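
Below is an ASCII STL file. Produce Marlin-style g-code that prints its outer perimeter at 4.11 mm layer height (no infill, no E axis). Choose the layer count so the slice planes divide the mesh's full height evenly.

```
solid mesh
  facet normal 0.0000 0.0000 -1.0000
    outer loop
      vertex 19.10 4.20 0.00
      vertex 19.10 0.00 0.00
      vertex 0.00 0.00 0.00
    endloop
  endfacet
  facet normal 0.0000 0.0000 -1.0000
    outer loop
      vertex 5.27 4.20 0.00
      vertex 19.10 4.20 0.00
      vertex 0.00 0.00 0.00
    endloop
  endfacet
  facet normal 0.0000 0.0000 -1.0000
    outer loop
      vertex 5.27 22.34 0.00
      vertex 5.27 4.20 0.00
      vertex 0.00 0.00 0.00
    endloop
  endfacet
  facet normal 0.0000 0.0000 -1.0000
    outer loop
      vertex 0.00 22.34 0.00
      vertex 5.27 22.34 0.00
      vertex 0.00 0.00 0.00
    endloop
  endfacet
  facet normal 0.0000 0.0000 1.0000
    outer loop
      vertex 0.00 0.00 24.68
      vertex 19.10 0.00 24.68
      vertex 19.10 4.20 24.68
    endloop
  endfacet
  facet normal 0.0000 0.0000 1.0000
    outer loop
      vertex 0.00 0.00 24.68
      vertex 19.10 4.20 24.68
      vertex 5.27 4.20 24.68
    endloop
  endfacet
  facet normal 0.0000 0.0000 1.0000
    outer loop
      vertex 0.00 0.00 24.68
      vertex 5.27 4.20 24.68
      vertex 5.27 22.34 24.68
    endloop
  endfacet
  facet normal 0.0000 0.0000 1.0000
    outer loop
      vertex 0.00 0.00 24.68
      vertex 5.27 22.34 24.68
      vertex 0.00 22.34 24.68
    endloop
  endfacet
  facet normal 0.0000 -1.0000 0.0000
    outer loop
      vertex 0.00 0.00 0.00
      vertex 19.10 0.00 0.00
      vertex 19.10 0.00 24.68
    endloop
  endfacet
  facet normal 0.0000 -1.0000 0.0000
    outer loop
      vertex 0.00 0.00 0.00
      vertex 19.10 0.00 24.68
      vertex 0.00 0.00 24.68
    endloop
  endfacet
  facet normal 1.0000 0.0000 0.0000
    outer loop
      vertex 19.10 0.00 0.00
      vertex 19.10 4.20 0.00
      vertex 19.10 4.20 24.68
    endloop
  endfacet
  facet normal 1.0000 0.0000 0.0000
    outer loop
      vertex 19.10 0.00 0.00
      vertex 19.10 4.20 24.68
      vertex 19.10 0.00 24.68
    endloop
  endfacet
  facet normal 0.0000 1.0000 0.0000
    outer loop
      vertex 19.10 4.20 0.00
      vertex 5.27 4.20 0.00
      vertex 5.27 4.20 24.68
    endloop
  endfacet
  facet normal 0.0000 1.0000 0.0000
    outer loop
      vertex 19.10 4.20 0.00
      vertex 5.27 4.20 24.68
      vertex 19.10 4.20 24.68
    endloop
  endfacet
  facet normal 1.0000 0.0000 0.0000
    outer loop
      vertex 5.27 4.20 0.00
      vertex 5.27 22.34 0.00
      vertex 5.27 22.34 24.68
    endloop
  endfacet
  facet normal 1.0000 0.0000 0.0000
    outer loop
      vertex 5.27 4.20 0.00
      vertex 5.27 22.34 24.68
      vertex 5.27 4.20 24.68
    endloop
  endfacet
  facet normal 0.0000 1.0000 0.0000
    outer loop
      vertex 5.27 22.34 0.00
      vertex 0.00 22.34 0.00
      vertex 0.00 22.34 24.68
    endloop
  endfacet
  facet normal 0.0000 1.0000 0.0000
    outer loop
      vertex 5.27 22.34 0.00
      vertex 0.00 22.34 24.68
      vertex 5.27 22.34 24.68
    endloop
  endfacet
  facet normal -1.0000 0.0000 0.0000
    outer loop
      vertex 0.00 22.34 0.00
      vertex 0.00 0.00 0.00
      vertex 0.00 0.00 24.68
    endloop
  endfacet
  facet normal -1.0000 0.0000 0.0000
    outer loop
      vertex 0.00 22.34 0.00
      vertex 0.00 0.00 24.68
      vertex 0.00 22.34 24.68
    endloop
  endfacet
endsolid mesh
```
; perimeter-only toolpath
G21 ; units = mm
G90 ; absolute positioning
G28 ; home
; layer 1
G0 Z4.11
G0 X0.00 Y0.00
G1 X19.10 Y0.00
G1 X19.10 Y4.20
G1 X5.27 Y4.20
G1 X5.27 Y22.34
G1 X0.00 Y22.34
G1 X0.00 Y0.00
; layer 2
G0 Z8.23
G0 X0.00 Y0.00
G1 X19.10 Y0.00
G1 X19.10 Y4.20
G1 X5.27 Y4.20
G1 X5.27 Y22.34
G1 X0.00 Y22.34
G1 X0.00 Y0.00
; layer 3
G0 Z12.34
G0 X0.00 Y0.00
G1 X19.10 Y0.00
G1 X19.10 Y4.20
G1 X5.27 Y4.20
G1 X5.27 Y22.34
G1 X0.00 Y22.34
G1 X0.00 Y0.00
; layer 4
G0 Z16.45
G0 X0.00 Y0.00
G1 X19.10 Y0.00
G1 X19.10 Y4.20
G1 X5.27 Y4.20
G1 X5.27 Y22.34
G1 X0.00 Y22.34
G1 X0.00 Y0.00
; layer 5
G0 Z20.57
G0 X0.00 Y0.00
G1 X19.10 Y0.00
G1 X19.10 Y4.20
G1 X5.27 Y4.20
G1 X5.27 Y22.34
G1 X0.00 Y22.34
G1 X0.00 Y0.00
; layer 6
G0 Z24.68
G0 X0.00 Y0.00
G1 X19.10 Y0.00
G1 X19.10 Y4.20
G1 X5.27 Y4.20
G1 X5.27 Y22.34
G1 X0.00 Y22.34
G1 X0.00 Y0.00
M2 ; end

The solid is an L-shaped prism: outer 19.1 × 22.3 mm, arm thicknesses ≈ 4.2 mm (horizontal) and 5.27 mm (vertical), extruded 24.7 mm in z. Slicing at Δz = 4.11 mm — 6 equal slices spanning the solid's height, so layer i sits at z = i·h/6 — gives 6 non-empty perimeters. Each is a 6-segment closed polygon; G0 lifts to the layer z and rapids to the start vertex, then G1 traces the edges.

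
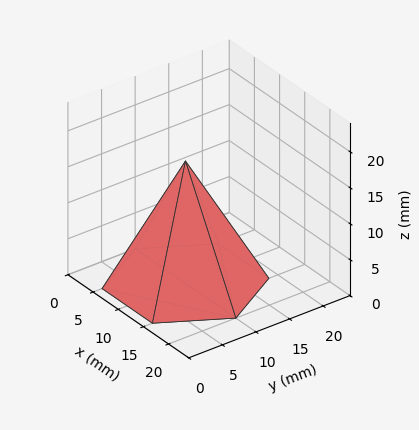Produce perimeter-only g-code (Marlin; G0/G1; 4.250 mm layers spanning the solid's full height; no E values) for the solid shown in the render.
Reading the render: the shape is a regular 6-sided pyramid, base circumscribed radius ≈ 10 mm, apex at z ≈ 17 mm (dimensions read to the nearest mm from the axis ticks). For the g-code, the solid's height is divided into equal slices at the stated Δz and each level perimeter traced with G1 moves after a G0 lift.

; perimeter-only toolpath
G21 ; units = mm
G90 ; absolute positioning
G28 ; home
; layer 1
G0 Z4.250
G0 X17.500 Y10.000
G1 X13.750 Y16.495
G1 X6.250 Y16.495
G1 X2.500 Y10.000
G1 X6.250 Y3.505
G1 X13.750 Y3.505
G1 X17.500 Y10.000
; layer 2
G0 Z8.500
G0 X15.000 Y10.000
G1 X12.500 Y14.330
G1 X7.500 Y14.330
G1 X5.000 Y10.000
G1 X7.500 Y5.670
G1 X12.500 Y5.670
G1 X15.000 Y10.000
; layer 3
G0 Z12.750
G0 X12.500 Y10.000
G1 X11.250 Y12.165
G1 X8.750 Y12.165
G1 X7.500 Y10.000
G1 X8.750 Y7.835
G1 X11.250 Y7.835
G1 X12.500 Y10.000
M2 ; end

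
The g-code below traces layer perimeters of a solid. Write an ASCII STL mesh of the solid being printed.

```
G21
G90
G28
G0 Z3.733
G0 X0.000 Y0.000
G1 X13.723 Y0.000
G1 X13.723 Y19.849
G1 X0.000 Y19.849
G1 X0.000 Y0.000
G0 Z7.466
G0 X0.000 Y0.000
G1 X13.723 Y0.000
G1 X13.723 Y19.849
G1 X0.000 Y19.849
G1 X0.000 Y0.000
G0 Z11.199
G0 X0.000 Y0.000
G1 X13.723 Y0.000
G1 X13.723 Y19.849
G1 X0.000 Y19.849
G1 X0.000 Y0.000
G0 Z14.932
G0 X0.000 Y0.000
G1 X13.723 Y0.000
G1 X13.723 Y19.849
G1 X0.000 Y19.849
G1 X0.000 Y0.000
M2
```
solid part
  facet normal 0.0000 0.0000 -1.0000
    outer loop
      vertex 13.723 19.849 0.000
      vertex 13.723 0.000 0.000
      vertex 0.000 0.000 0.000
    endloop
  endfacet
  facet normal 0.0000 0.0000 -1.0000
    outer loop
      vertex 0.000 19.849 0.000
      vertex 13.723 19.849 0.000
      vertex 0.000 0.000 0.000
    endloop
  endfacet
  facet normal 0.0000 0.0000 1.0000
    outer loop
      vertex 0.000 0.000 14.932
      vertex 13.723 0.000 14.932
      vertex 13.723 19.849 14.932
    endloop
  endfacet
  facet normal 0.0000 0.0000 1.0000
    outer loop
      vertex 0.000 0.000 14.932
      vertex 13.723 19.849 14.932
      vertex 0.000 19.849 14.932
    endloop
  endfacet
  facet normal 0.0000 -1.0000 0.0000
    outer loop
      vertex 0.000 0.000 0.000
      vertex 13.723 0.000 0.000
      vertex 13.723 0.000 14.932
    endloop
  endfacet
  facet normal 0.0000 -1.0000 0.0000
    outer loop
      vertex 0.000 0.000 0.000
      vertex 13.723 0.000 14.932
      vertex 0.000 0.000 14.932
    endloop
  endfacet
  facet normal 0.0000 1.0000 0.0000
    outer loop
      vertex 13.723 19.849 14.932
      vertex 13.723 19.849 0.000
      vertex 0.000 19.849 0.000
    endloop
  endfacet
  facet normal 0.0000 1.0000 0.0000
    outer loop
      vertex 0.000 19.849 14.932
      vertex 13.723 19.849 14.932
      vertex 0.000 19.849 0.000
    endloop
  endfacet
  facet normal -1.0000 0.0000 0.0000
    outer loop
      vertex 0.000 19.849 14.932
      vertex 0.000 19.849 0.000
      vertex 0.000 0.000 0.000
    endloop
  endfacet
  facet normal -1.0000 0.0000 0.0000
    outer loop
      vertex 0.000 0.000 14.932
      vertex 0.000 19.849 14.932
      vertex 0.000 0.000 0.000
    endloop
  endfacet
  facet normal 1.0000 0.0000 0.0000
    outer loop
      vertex 13.723 0.000 0.000
      vertex 13.723 19.849 0.000
      vertex 13.723 19.849 14.932
    endloop
  endfacet
  facet normal 1.0000 0.0000 0.0000
    outer loop
      vertex 13.723 0.000 0.000
      vertex 13.723 19.849 14.932
      vertex 13.723 0.000 14.932
    endloop
  endfacet
endsolid part

The G0 Z moves step by Δz≈3.733 mm. Every layer's G1 loop is the same polygon, so the solid is a straight extrusion of it from z=0 to z≈14.9. Closing with flat bottom and top caps and triangulating gives 12 facets — a rectangular box, roughly 13.7 × 19.8 mm footprint and 14.9 mm tall.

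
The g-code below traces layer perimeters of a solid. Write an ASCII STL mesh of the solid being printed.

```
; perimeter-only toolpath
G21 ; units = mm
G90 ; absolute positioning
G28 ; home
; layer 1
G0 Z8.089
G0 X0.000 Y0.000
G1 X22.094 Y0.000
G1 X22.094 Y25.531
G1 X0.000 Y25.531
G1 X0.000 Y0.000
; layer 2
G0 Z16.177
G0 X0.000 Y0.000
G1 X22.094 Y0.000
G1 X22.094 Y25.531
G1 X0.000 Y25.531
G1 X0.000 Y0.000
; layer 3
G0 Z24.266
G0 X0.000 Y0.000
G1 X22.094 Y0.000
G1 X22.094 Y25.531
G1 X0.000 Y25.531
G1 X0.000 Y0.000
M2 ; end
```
solid part
  facet normal 0.0000 0.0000 -1.0000
    outer loop
      vertex 22.094 25.531 0.000
      vertex 22.094 0.000 0.000
      vertex 0.000 0.000 0.000
    endloop
  endfacet
  facet normal 0.0000 0.0000 -1.0000
    outer loop
      vertex 0.000 25.531 0.000
      vertex 22.094 25.531 0.000
      vertex 0.000 0.000 0.000
    endloop
  endfacet
  facet normal 0.0000 0.0000 1.0000
    outer loop
      vertex 0.000 0.000 24.266
      vertex 22.094 0.000 24.266
      vertex 22.094 25.531 24.266
    endloop
  endfacet
  facet normal 0.0000 0.0000 1.0000
    outer loop
      vertex 0.000 0.000 24.266
      vertex 22.094 25.531 24.266
      vertex 0.000 25.531 24.266
    endloop
  endfacet
  facet normal 0.0000 -1.0000 0.0000
    outer loop
      vertex 0.000 0.000 0.000
      vertex 22.094 0.000 0.000
      vertex 22.094 0.000 24.266
    endloop
  endfacet
  facet normal 0.0000 -1.0000 0.0000
    outer loop
      vertex 0.000 0.000 0.000
      vertex 22.094 0.000 24.266
      vertex 0.000 0.000 24.266
    endloop
  endfacet
  facet normal 0.0000 1.0000 0.0000
    outer loop
      vertex 22.094 25.531 24.266
      vertex 22.094 25.531 0.000
      vertex 0.000 25.531 0.000
    endloop
  endfacet
  facet normal 0.0000 1.0000 0.0000
    outer loop
      vertex 0.000 25.531 24.266
      vertex 22.094 25.531 24.266
      vertex 0.000 25.531 0.000
    endloop
  endfacet
  facet normal -1.0000 0.0000 0.0000
    outer loop
      vertex 0.000 25.531 24.266
      vertex 0.000 25.531 0.000
      vertex 0.000 0.000 0.000
    endloop
  endfacet
  facet normal -1.0000 0.0000 0.0000
    outer loop
      vertex 0.000 0.000 24.266
      vertex 0.000 25.531 24.266
      vertex 0.000 0.000 0.000
    endloop
  endfacet
  facet normal 1.0000 0.0000 0.0000
    outer loop
      vertex 22.094 0.000 0.000
      vertex 22.094 25.531 0.000
      vertex 22.094 25.531 24.266
    endloop
  endfacet
  facet normal 1.0000 0.0000 0.0000
    outer loop
      vertex 22.094 0.000 0.000
      vertex 22.094 25.531 24.266
      vertex 22.094 0.000 24.266
    endloop
  endfacet
endsolid part

The G0 Z moves step by Δz≈8.089 mm. Every layer's G1 loop is the same polygon, so the solid is a straight extrusion of it from z=0 to z≈24.3. Closing with flat bottom and top caps and triangulating gives 12 facets — a rectangular box, roughly 22.1 × 25.5 mm footprint and 24.3 mm tall.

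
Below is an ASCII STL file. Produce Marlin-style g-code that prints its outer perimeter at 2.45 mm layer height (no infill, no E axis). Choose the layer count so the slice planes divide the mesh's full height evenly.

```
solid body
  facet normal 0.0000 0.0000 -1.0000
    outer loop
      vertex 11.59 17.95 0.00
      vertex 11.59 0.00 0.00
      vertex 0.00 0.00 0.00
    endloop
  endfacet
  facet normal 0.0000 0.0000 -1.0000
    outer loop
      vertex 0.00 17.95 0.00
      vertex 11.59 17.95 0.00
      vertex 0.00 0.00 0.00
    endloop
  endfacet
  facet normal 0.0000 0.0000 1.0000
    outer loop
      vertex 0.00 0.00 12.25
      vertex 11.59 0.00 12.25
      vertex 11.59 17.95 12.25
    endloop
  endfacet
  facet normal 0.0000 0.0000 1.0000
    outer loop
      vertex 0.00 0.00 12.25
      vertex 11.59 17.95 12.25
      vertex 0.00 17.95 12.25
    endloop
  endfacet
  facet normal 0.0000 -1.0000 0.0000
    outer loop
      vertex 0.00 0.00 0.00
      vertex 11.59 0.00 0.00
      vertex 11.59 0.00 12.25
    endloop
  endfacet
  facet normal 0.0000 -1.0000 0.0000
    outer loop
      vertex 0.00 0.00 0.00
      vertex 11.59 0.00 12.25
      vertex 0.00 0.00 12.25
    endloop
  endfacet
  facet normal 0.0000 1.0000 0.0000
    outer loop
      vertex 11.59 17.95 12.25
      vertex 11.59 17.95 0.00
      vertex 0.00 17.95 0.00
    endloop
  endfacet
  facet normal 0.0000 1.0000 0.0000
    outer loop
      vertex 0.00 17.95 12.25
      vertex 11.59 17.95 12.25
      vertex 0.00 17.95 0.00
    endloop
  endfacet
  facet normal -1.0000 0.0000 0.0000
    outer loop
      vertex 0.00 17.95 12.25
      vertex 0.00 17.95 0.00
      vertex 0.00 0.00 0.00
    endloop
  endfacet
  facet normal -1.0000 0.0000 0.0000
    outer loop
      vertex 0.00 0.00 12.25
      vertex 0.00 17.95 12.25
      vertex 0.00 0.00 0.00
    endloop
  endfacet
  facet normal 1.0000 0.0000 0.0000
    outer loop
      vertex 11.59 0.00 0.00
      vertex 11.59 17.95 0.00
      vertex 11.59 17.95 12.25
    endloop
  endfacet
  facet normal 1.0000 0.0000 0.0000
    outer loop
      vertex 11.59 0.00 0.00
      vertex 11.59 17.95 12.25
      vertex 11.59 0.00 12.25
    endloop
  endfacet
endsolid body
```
; perimeter-only toolpath
G21 ; units = mm
G90 ; absolute positioning
G28 ; home
; layer 1
G0 Z2.45
G0 X0.00 Y0.00
G1 X11.59 Y0.00
G1 X11.59 Y17.95
G1 X0.00 Y17.95
G1 X0.00 Y0.00
; layer 2
G0 Z4.90
G0 X0.00 Y0.00
G1 X11.59 Y0.00
G1 X11.59 Y17.95
G1 X0.00 Y17.95
G1 X0.00 Y0.00
; layer 3
G0 Z7.35
G0 X0.00 Y0.00
G1 X11.59 Y0.00
G1 X11.59 Y17.95
G1 X0.00 Y17.95
G1 X0.00 Y0.00
; layer 4
G0 Z9.80
G0 X0.00 Y0.00
G1 X11.59 Y0.00
G1 X11.59 Y17.95
G1 X0.00 Y17.95
G1 X0.00 Y0.00
; layer 5
G0 Z12.25
G0 X0.00 Y0.00
G1 X11.59 Y0.00
G1 X11.59 Y17.95
G1 X0.00 Y17.95
G1 X0.00 Y0.00
M2 ; end

The solid is a rectangular box, roughly 11.6 × 17.9 mm footprint and 12.2 mm tall. Slicing at Δz = 2.45 mm — 5 equal slices spanning the solid's height, so layer i sits at z = i·h/5 — gives 5 non-empty perimeters. Each is a 4-segment closed polygon; G0 lifts to the layer z and rapids to the start vertex, then G1 traces the edges.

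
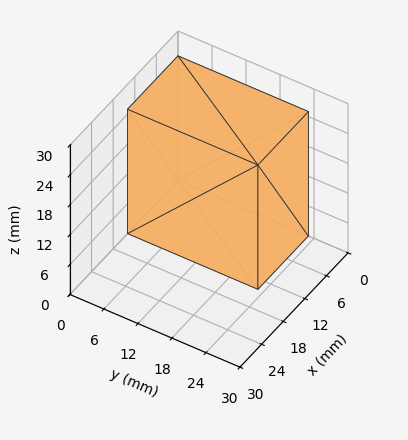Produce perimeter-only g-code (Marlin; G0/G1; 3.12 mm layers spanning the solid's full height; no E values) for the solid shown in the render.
Reading the render: the shape is a rectangular box, roughly 14 × 23 mm footprint and 25 mm tall (dimensions read to the nearest mm from the axis ticks). For the g-code, the solid's height is divided into equal slices at the stated Δz and each level perimeter traced with G1 moves after a G0 lift.

; perimeter-only toolpath
G21 ; units = mm
G90 ; absolute positioning
G28 ; home
; layer 1
G0 Z3.12
G0 X0.00 Y0.00
G1 X14.00 Y0.00
G1 X14.00 Y23.00
G1 X0.00 Y23.00
G1 X0.00 Y0.00
; layer 2
G0 Z6.25
G0 X0.00 Y0.00
G1 X14.00 Y0.00
G1 X14.00 Y23.00
G1 X0.00 Y23.00
G1 X0.00 Y0.00
; layer 3
G0 Z9.38
G0 X0.00 Y0.00
G1 X14.00 Y0.00
G1 X14.00 Y23.00
G1 X0.00 Y23.00
G1 X0.00 Y0.00
; layer 4
G0 Z12.50
G0 X0.00 Y0.00
G1 X14.00 Y0.00
G1 X14.00 Y23.00
G1 X0.00 Y23.00
G1 X0.00 Y0.00
; layer 5
G0 Z15.62
G0 X0.00 Y0.00
G1 X14.00 Y0.00
G1 X14.00 Y23.00
G1 X0.00 Y23.00
G1 X0.00 Y0.00
; layer 6
G0 Z18.75
G0 X0.00 Y0.00
G1 X14.00 Y0.00
G1 X14.00 Y23.00
G1 X0.00 Y23.00
G1 X0.00 Y0.00
; layer 7
G0 Z21.88
G0 X0.00 Y0.00
G1 X14.00 Y0.00
G1 X14.00 Y23.00
G1 X0.00 Y23.00
G1 X0.00 Y0.00
; layer 8
G0 Z25.00
G0 X0.00 Y0.00
G1 X14.00 Y0.00
G1 X14.00 Y23.00
G1 X0.00 Y23.00
G1 X0.00 Y0.00
M2 ; end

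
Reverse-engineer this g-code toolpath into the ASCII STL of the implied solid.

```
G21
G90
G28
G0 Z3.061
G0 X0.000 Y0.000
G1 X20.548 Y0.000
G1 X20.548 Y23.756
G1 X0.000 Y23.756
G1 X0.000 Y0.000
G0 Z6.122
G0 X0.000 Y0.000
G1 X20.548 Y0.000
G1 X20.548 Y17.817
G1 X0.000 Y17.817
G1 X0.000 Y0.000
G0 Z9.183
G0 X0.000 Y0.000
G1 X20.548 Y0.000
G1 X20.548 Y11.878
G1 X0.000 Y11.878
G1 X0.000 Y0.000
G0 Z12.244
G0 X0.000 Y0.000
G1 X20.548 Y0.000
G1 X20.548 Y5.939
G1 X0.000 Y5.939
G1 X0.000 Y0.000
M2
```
solid part
  facet normal 0.0000 0.0000 -1.0000
    outer loop
      vertex 20.548 29.695 0.000
      vertex 20.548 0.000 0.000
      vertex 0.000 0.000 0.000
    endloop
  endfacet
  facet normal 0.0000 0.0000 -1.0000
    outer loop
      vertex 0.000 29.695 0.000
      vertex 20.548 29.695 0.000
      vertex 0.000 0.000 0.000
    endloop
  endfacet
  facet normal 0.0000 -1.0000 0.0000
    outer loop
      vertex 0.000 0.000 0.000
      vertex 20.548 0.000 0.000
      vertex 20.548 0.000 15.305
    endloop
  endfacet
  facet normal 0.0000 -1.0000 0.0000
    outer loop
      vertex 0.000 0.000 0.000
      vertex 20.548 0.000 15.305
      vertex 0.000 0.000 15.305
    endloop
  endfacet
  facet normal 0.0000 0.4581 0.8889
    outer loop
      vertex 0.000 0.000 15.305
      vertex 20.548 0.000 15.305
      vertex 20.548 29.695 0.000
    endloop
  endfacet
  facet normal 0.0000 0.4581 0.8889
    outer loop
      vertex 0.000 0.000 15.305
      vertex 20.548 29.695 0.000
      vertex 0.000 29.695 0.000
    endloop
  endfacet
  facet normal -1.0000 0.0000 0.0000
    outer loop
      vertex 0.000 0.000 15.305
      vertex 0.000 29.695 0.000
      vertex 0.000 0.000 0.000
    endloop
  endfacet
  facet normal 1.0000 0.0000 0.0000
    outer loop
      vertex 20.548 0.000 0.000
      vertex 20.548 29.695 0.000
      vertex 20.548 0.000 15.305
    endloop
  endfacet
endsolid part

The G0 Z moves step by Δz≈3.061 mm. The G1 loops shrink linearly with z, so the solid tapers from its base footprint up to z≈15.3. Closing with a flat bottom cap and the tapered top and triangulating gives 8 facets — a wedge (ramp): 20.5 × 29.7 mm base, rising to 15.3 mm along the y=0 edge and sloping linearly to z=0 at y=29.7.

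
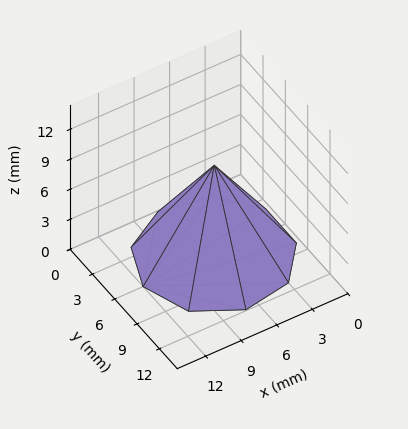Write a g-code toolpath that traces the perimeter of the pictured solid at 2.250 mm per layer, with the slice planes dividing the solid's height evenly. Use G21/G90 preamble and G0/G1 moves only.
Reading the render: the shape is a regular 9-sided pyramid, base circumscribed radius ≈ 6 mm, apex at z ≈ 9 mm (dimensions read to the nearest mm from the axis ticks). For the g-code, the solid's height is divided into equal slices at the stated Δz and each level perimeter traced with G1 moves after a G0 lift.

; perimeter-only toolpath
G21 ; units = mm
G90 ; absolute positioning
G28 ; home
; layer 1
G0 Z2.250
G0 X10.500 Y6.000
G1 X9.447 Y8.893
G1 X6.781 Y10.432
G1 X3.750 Y9.897
G1 X1.772 Y7.539
G1 X1.772 Y4.461
G1 X3.750 Y2.103
G1 X6.781 Y1.568
G1 X9.447 Y3.107
G1 X10.500 Y6.000
; layer 2
G0 Z4.500
G0 X9.000 Y6.000
G1 X8.298 Y7.928
G1 X6.521 Y8.954
G1 X4.500 Y8.598
G1 X3.181 Y7.026
G1 X3.181 Y4.974
G1 X4.500 Y3.402
G1 X6.521 Y3.046
G1 X8.298 Y4.072
G1 X9.000 Y6.000
; layer 3
G0 Z6.750
G0 X7.500 Y6.000
G1 X7.149 Y6.964
G1 X6.261 Y7.477
G1 X5.250 Y7.299
G1 X4.590 Y6.513
G1 X4.590 Y5.487
G1 X5.250 Y4.701
G1 X6.261 Y4.523
G1 X7.149 Y5.036
G1 X7.500 Y6.000
M2 ; end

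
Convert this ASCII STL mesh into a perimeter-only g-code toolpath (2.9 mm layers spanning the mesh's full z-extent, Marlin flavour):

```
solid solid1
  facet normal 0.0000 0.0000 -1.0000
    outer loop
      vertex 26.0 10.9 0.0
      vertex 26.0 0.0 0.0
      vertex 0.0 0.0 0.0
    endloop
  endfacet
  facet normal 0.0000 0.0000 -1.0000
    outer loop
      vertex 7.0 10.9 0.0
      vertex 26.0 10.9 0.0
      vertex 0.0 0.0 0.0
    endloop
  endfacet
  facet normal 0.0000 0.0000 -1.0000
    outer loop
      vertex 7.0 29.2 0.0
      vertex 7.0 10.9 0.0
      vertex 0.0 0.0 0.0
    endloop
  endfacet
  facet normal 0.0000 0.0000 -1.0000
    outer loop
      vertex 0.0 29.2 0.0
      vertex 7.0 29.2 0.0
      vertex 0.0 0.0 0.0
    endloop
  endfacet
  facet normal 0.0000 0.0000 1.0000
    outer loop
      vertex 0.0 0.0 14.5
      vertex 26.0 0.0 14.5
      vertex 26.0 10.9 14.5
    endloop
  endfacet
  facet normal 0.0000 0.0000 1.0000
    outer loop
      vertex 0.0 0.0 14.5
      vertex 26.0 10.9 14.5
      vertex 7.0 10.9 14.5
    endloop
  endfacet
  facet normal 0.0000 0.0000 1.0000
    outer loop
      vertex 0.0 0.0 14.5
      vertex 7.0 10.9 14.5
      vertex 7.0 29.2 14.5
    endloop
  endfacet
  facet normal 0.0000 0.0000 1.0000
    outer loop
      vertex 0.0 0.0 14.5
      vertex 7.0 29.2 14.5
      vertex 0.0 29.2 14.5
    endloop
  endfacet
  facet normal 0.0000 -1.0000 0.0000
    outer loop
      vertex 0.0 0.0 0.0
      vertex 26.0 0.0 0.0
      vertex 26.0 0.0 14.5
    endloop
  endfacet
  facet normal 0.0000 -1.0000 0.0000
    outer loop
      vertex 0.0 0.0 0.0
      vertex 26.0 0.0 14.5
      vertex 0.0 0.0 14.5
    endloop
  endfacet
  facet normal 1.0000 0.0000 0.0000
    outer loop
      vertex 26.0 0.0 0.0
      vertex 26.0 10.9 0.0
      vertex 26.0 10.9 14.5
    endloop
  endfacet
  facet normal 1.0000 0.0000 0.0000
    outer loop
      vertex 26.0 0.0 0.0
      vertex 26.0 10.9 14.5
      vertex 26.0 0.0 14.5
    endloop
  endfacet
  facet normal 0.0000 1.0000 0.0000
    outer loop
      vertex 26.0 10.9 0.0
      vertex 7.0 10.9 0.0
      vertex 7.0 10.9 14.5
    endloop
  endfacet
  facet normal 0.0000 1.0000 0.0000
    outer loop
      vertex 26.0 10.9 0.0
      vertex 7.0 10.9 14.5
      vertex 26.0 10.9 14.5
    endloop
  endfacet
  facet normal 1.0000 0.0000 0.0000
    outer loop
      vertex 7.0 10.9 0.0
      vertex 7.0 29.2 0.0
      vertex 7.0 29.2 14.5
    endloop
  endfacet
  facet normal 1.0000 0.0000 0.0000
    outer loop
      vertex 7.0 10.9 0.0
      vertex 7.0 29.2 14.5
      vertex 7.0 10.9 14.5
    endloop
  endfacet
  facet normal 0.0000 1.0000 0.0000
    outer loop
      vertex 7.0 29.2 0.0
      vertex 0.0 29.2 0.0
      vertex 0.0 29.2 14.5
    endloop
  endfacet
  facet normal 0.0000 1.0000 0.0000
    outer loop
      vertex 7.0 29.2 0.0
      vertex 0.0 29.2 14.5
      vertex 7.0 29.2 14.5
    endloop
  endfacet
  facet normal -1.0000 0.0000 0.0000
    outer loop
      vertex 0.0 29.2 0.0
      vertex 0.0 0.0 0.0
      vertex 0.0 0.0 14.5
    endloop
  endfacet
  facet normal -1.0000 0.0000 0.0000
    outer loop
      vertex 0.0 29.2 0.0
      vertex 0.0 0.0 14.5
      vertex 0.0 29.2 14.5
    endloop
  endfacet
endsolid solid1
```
; perimeter-only toolpath
G21 ; units = mm
G90 ; absolute positioning
G28 ; home
; layer 1
G0 Z2.9
G0 X0.0 Y0.0
G1 X26.0 Y0.0
G1 X26.0 Y10.9
G1 X7.0 Y10.9
G1 X7.0 Y29.2
G1 X0.0 Y29.2
G1 X0.0 Y0.0
; layer 2
G0 Z5.8
G0 X0.0 Y0.0
G1 X26.0 Y0.0
G1 X26.0 Y10.9
G1 X7.0 Y10.9
G1 X7.0 Y29.2
G1 X0.0 Y29.2
G1 X0.0 Y0.0
; layer 3
G0 Z8.7
G0 X0.0 Y0.0
G1 X26.0 Y0.0
G1 X26.0 Y10.9
G1 X7.0 Y10.9
G1 X7.0 Y29.2
G1 X0.0 Y29.2
G1 X0.0 Y0.0
; layer 4
G0 Z11.6
G0 X0.0 Y0.0
G1 X26.0 Y0.0
G1 X26.0 Y10.9
G1 X7.0 Y10.9
G1 X7.0 Y29.2
G1 X0.0 Y29.2
G1 X0.0 Y0.0
; layer 5
G0 Z14.5
G0 X0.0 Y0.0
G1 X26.0 Y0.0
G1 X26.0 Y10.9
G1 X7.0 Y10.9
G1 X7.0 Y29.2
G1 X0.0 Y29.2
G1 X0.0 Y0.0
M2 ; end

The solid is an L-shaped prism: outer 26 × 29.2 mm, arm thicknesses ≈ 10.9 mm (horizontal) and 7 mm (vertical), extruded 14.5 mm in z. Slicing at Δz = 2.9 mm — 5 equal slices spanning the solid's height, so layer i sits at z = i·h/5 — gives 5 non-empty perimeters. Each is a 6-segment closed polygon; G0 lifts to the layer z and rapids to the start vertex, then G1 traces the edges.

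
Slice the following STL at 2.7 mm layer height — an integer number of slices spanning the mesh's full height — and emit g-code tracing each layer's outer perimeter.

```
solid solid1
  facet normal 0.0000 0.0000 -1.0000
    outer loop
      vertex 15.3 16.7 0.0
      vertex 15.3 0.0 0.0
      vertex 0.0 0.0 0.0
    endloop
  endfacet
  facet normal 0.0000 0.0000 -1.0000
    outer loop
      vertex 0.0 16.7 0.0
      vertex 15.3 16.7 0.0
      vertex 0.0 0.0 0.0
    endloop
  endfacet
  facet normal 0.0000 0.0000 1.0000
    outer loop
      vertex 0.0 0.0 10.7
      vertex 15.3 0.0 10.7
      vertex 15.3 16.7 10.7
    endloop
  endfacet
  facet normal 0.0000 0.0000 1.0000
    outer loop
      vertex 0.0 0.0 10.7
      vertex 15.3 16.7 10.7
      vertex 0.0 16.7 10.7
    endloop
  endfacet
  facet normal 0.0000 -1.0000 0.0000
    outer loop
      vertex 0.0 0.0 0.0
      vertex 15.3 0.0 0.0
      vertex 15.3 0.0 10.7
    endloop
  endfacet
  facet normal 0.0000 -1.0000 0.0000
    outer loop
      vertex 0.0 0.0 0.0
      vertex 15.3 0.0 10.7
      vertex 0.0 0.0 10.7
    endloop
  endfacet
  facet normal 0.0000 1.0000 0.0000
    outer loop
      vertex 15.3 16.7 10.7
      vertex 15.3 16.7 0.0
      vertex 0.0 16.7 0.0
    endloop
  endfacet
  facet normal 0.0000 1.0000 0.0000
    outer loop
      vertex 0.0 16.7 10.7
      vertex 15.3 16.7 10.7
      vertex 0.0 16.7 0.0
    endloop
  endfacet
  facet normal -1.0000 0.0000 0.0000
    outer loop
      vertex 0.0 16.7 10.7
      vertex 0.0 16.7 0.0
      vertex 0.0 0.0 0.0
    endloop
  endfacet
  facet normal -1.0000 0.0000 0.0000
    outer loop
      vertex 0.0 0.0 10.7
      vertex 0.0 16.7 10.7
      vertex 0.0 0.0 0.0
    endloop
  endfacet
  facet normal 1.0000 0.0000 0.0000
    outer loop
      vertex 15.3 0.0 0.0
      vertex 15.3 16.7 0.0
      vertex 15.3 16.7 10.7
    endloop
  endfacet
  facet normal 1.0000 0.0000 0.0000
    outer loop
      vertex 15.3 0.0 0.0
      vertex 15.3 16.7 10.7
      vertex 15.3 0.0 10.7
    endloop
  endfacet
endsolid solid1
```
; perimeter-only toolpath
G21 ; units = mm
G90 ; absolute positioning
G28 ; home
; layer 1
G0 Z2.7
G0 X0.0 Y0.0
G1 X15.3 Y0.0
G1 X15.3 Y16.7
G1 X0.0 Y16.7
G1 X0.0 Y0.0
; layer 2
G0 Z5.3
G0 X0.0 Y0.0
G1 X15.3 Y0.0
G1 X15.3 Y16.7
G1 X0.0 Y16.7
G1 X0.0 Y0.0
; layer 3
G0 Z8.0
G0 X0.0 Y0.0
G1 X15.3 Y0.0
G1 X15.3 Y16.7
G1 X0.0 Y16.7
G1 X0.0 Y0.0
; layer 4
G0 Z10.7
G0 X0.0 Y0.0
G1 X15.3 Y0.0
G1 X15.3 Y16.7
G1 X0.0 Y16.7
G1 X0.0 Y0.0
M2 ; end

The solid is a rectangular box, roughly 15.3 × 16.7 mm footprint and 10.7 mm tall. Slicing at Δz = 2.7 mm — 4 equal slices spanning the solid's height, so layer i sits at z = i·h/4 — gives 4 non-empty perimeters. Each is a 4-segment closed polygon; G0 lifts to the layer z and rapids to the start vertex, then G1 traces the edges.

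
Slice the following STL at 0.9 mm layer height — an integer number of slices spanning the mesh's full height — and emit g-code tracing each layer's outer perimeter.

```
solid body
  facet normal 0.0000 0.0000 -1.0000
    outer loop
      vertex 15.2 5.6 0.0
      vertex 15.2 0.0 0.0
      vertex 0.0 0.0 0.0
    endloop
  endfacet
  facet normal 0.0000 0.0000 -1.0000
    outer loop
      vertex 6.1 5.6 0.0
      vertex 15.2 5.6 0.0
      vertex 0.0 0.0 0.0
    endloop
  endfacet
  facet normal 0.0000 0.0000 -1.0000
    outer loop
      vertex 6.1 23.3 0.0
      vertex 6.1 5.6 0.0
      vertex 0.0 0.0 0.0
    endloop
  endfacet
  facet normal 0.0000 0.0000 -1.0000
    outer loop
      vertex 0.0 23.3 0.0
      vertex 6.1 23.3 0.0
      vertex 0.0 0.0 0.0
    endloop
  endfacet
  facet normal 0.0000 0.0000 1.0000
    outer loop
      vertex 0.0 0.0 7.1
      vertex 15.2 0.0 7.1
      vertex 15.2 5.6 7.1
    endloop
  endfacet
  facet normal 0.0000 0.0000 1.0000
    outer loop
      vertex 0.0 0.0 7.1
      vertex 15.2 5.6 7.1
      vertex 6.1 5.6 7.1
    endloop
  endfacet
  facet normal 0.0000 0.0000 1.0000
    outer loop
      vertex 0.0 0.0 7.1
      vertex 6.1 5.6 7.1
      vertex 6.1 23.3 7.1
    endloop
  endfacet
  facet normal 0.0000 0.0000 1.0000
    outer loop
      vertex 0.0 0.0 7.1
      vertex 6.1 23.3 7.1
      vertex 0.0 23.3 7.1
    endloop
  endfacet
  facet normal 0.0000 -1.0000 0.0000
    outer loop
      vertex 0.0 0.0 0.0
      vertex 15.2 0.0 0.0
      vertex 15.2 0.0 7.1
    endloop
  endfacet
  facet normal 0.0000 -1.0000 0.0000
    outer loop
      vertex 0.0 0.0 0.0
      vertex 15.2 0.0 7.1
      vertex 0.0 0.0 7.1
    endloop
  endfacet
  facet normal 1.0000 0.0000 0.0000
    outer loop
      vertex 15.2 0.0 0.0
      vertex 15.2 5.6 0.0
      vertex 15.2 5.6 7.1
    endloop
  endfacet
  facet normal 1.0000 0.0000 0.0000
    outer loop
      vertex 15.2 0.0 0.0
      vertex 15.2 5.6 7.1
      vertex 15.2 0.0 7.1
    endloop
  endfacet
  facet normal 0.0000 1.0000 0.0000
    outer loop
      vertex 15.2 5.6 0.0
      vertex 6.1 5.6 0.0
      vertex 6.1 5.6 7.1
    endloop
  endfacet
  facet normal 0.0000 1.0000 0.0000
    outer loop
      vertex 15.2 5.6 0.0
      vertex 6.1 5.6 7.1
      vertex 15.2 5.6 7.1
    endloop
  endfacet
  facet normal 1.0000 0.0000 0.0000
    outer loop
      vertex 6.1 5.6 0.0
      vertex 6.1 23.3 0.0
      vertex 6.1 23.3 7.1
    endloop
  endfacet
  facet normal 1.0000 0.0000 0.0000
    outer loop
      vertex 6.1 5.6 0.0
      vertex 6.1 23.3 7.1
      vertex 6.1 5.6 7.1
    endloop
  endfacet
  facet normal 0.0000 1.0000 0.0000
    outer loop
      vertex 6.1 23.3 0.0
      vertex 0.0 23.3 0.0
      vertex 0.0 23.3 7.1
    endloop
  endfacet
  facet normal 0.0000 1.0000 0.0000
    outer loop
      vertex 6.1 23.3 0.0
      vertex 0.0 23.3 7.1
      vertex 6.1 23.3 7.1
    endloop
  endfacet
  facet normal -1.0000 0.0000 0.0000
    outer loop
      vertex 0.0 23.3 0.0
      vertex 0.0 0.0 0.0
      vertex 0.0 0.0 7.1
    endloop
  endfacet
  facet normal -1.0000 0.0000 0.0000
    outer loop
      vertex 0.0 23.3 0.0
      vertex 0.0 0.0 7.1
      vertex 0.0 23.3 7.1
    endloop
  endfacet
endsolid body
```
; perimeter-only toolpath
G21 ; units = mm
G90 ; absolute positioning
G28 ; home
; layer 1
G0 Z0.9
G0 X0.0 Y0.0
G1 X15.2 Y0.0
G1 X15.2 Y5.6
G1 X6.1 Y5.6
G1 X6.1 Y23.3
G1 X0.0 Y23.3
G1 X0.0 Y0.0
; layer 2
G0 Z1.8
G0 X0.0 Y0.0
G1 X15.2 Y0.0
G1 X15.2 Y5.6
G1 X6.1 Y5.6
G1 X6.1 Y23.3
G1 X0.0 Y23.3
G1 X0.0 Y0.0
; layer 3
G0 Z2.7
G0 X0.0 Y0.0
G1 X15.2 Y0.0
G1 X15.2 Y5.6
G1 X6.1 Y5.6
G1 X6.1 Y23.3
G1 X0.0 Y23.3
G1 X0.0 Y0.0
; layer 4
G0 Z3.5
G0 X0.0 Y0.0
G1 X15.2 Y0.0
G1 X15.2 Y5.6
G1 X6.1 Y5.6
G1 X6.1 Y23.3
G1 X0.0 Y23.3
G1 X0.0 Y0.0
; layer 5
G0 Z4.4
G0 X0.0 Y0.0
G1 X15.2 Y0.0
G1 X15.2 Y5.6
G1 X6.1 Y5.6
G1 X6.1 Y23.3
G1 X0.0 Y23.3
G1 X0.0 Y0.0
; layer 6
G0 Z5.3
G0 X0.0 Y0.0
G1 X15.2 Y0.0
G1 X15.2 Y5.6
G1 X6.1 Y5.6
G1 X6.1 Y23.3
G1 X0.0 Y23.3
G1 X0.0 Y0.0
; layer 7
G0 Z6.2
G0 X0.0 Y0.0
G1 X15.2 Y0.0
G1 X15.2 Y5.6
G1 X6.1 Y5.6
G1 X6.1 Y23.3
G1 X0.0 Y23.3
G1 X0.0 Y0.0
; layer 8
G0 Z7.1
G0 X0.0 Y0.0
G1 X15.2 Y0.0
G1 X15.2 Y5.6
G1 X6.1 Y5.6
G1 X6.1 Y23.3
G1 X0.0 Y23.3
G1 X0.0 Y0.0
M2 ; end

The solid is an L-shaped prism: outer 15.2 × 23.3 mm, arm thicknesses ≈ 5.6 mm (horizontal) and 6.1 mm (vertical), extruded 7.1 mm in z. Slicing at Δz = 0.9 mm — 8 equal slices spanning the solid's height, so layer i sits at z = i·h/8 — gives 8 non-empty perimeters. Each is a 6-segment closed polygon; G0 lifts to the layer z and rapids to the start vertex, then G1 traces the edges.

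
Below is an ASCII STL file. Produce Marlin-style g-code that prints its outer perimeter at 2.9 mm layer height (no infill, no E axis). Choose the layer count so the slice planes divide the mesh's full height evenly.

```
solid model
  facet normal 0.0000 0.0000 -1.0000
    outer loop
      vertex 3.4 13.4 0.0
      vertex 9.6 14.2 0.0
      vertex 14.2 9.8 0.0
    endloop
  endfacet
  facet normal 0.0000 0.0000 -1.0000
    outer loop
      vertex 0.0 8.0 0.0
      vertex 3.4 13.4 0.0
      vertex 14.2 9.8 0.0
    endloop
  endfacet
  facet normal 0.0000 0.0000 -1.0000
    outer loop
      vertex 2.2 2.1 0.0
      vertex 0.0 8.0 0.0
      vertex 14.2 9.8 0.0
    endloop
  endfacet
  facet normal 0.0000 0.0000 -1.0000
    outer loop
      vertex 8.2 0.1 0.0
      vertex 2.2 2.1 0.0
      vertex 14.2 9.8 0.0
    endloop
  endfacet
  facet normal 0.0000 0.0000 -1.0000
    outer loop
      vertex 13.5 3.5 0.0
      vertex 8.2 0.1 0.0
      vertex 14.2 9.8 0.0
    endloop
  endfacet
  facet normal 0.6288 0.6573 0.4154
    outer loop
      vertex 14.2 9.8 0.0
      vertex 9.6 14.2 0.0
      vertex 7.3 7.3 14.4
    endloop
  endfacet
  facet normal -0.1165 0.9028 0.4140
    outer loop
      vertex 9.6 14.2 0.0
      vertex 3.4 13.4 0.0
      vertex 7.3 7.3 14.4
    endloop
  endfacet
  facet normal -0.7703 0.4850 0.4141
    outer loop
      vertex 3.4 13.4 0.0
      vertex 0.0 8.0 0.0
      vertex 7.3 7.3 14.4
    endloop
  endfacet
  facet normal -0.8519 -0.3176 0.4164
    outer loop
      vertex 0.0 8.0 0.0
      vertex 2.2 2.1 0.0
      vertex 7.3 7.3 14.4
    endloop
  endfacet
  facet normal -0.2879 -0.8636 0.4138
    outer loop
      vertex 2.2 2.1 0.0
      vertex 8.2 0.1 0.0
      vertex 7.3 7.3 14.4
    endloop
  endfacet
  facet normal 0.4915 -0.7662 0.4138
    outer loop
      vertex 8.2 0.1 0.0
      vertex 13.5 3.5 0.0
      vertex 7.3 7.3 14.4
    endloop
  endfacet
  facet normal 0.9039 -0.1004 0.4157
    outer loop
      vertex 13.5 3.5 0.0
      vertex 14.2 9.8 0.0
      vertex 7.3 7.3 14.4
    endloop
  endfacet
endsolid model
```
; perimeter-only toolpath
G21 ; units = mm
G90 ; absolute positioning
G28 ; home
; layer 1
G0 Z2.9
G0 X12.8 Y9.3
G1 X9.1 Y12.8
G1 X4.2 Y12.2
G1 X1.5 Y7.9
G1 X3.2 Y3.1
G1 X8.0 Y1.5
G1 X12.3 Y4.3
G1 X12.8 Y9.3
; layer 2
G0 Z5.8
G0 X11.4 Y8.8
G1 X8.7 Y11.4
G1 X5.0 Y11.0
G1 X2.9 Y7.7
G1 X4.2 Y4.2
G1 X7.8 Y3.0
G1 X11.0 Y5.0
G1 X11.4 Y8.8
; layer 3
G0 Z8.6
G0 X10.1 Y8.3
G1 X8.2 Y10.1
G1 X5.7 Y9.7
G1 X4.4 Y7.6
G1 X5.3 Y5.2
G1 X7.7 Y4.4
G1 X9.8 Y5.8
G1 X10.1 Y8.3
; layer 4
G0 Z11.5
G0 X8.7 Y7.8
G1 X7.8 Y8.7
G1 X6.5 Y8.5
G1 X5.8 Y7.4
G1 X6.3 Y6.3
G1 X7.5 Y5.9
G1 X8.5 Y6.5
G1 X8.7 Y7.8
M2 ; end

The solid is a regular 7-sided pyramid, base circumscribed radius ≈ 7.3 mm, apex at z ≈ 14.4 mm. Slicing at Δz = 2.9 mm — 5 equal slices spanning the solid's height, so layer i sits at z = i·h/5 — gives 4 non-empty perimeters. Each is a 7-segment closed polygon; G0 lifts to the layer z and rapids to the start vertex, then G1 traces the edges. The cross-section shrinks linearly with z (the slice at the apex is degenerate and omitted).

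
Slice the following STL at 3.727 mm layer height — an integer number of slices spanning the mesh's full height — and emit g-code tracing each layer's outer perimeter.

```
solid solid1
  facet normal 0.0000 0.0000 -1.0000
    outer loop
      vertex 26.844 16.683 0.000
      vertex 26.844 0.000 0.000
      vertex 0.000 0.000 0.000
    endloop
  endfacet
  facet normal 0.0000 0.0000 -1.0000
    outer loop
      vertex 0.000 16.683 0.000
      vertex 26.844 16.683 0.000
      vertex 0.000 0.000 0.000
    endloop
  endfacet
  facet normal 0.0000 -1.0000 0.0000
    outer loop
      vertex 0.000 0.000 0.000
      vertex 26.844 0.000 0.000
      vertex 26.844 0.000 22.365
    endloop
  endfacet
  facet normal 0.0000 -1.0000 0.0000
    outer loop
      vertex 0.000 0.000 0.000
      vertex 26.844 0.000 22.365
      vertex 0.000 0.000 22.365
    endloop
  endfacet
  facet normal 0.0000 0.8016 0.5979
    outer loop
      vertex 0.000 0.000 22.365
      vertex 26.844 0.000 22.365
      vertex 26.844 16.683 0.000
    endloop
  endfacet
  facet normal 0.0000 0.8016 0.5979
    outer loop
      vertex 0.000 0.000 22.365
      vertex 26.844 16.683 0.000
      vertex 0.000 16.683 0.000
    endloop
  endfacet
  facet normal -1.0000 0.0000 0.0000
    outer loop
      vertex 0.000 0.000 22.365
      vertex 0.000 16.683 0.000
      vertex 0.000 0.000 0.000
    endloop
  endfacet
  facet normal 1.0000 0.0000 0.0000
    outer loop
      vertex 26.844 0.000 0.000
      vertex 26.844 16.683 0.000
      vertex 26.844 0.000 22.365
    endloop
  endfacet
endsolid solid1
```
; perimeter-only toolpath
G21 ; units = mm
G90 ; absolute positioning
G28 ; home
; layer 1
G0 Z3.727
G0 X0.000 Y0.000
G1 X26.844 Y0.000
G1 X26.844 Y13.902
G1 X0.000 Y13.902
G1 X0.000 Y0.000
; layer 2
G0 Z7.455
G0 X0.000 Y0.000
G1 X26.844 Y0.000
G1 X26.844 Y11.122
G1 X0.000 Y11.122
G1 X0.000 Y0.000
; layer 3
G0 Z11.182
G0 X0.000 Y0.000
G1 X26.844 Y0.000
G1 X26.844 Y8.341
G1 X0.000 Y8.341
G1 X0.000 Y0.000
; layer 4
G0 Z14.910
G0 X0.000 Y0.000
G1 X26.844 Y0.000
G1 X26.844 Y5.561
G1 X0.000 Y5.561
G1 X0.000 Y0.000
; layer 5
G0 Z18.637
G0 X0.000 Y0.000
G1 X26.844 Y0.000
G1 X26.844 Y2.780
G1 X0.000 Y2.780
G1 X0.000 Y0.000
M2 ; end

The solid is a wedge (ramp): 26.8 × 16.7 mm base, rising to 22.4 mm along the y=0 edge and sloping linearly to z=0 at y=16.7. Slicing at Δz = 3.727 mm — 6 equal slices spanning the solid's height, so layer i sits at z = i·h/6 — gives 5 non-empty perimeters. Each is a 4-segment closed polygon; G0 lifts to the layer z and rapids to the start vertex, then G1 traces the edges. The cross-section shrinks linearly with z (the slice at the apex is degenerate and omitted).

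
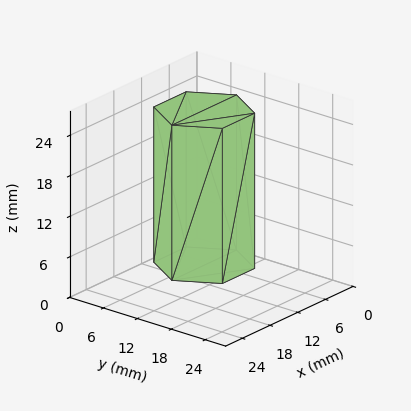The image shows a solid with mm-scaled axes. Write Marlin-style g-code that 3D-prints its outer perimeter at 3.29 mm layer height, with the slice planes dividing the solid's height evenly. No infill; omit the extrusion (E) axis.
Reading the render: the shape is a regular 6-sided prism (a cylinder approximated with 6 flat sides), circumscribed radius ≈ 7 mm, height ≈ 23 mm (dimensions read to the nearest mm from the axis ticks). For the g-code, the solid's height is divided into equal slices at the stated Δz and each level perimeter traced with G1 moves after a G0 lift.

; perimeter-only toolpath
G21 ; units = mm
G90 ; absolute positioning
G28 ; home
; layer 1
G0 Z3.29
G0 X14.00 Y7.00
G1 X10.50 Y13.06
G1 X3.50 Y13.06
G1 X0.00 Y7.00
G1 X3.50 Y0.94
G1 X10.50 Y0.94
G1 X14.00 Y7.00
; layer 2
G0 Z6.57
G0 X14.00 Y7.00
G1 X10.50 Y13.06
G1 X3.50 Y13.06
G1 X0.00 Y7.00
G1 X3.50 Y0.94
G1 X10.50 Y0.94
G1 X14.00 Y7.00
; layer 3
G0 Z9.86
G0 X14.00 Y7.00
G1 X10.50 Y13.06
G1 X3.50 Y13.06
G1 X0.00 Y7.00
G1 X3.50 Y0.94
G1 X10.50 Y0.94
G1 X14.00 Y7.00
; layer 4
G0 Z13.14
G0 X14.00 Y7.00
G1 X10.50 Y13.06
G1 X3.50 Y13.06
G1 X0.00 Y7.00
G1 X3.50 Y0.94
G1 X10.50 Y0.94
G1 X14.00 Y7.00
; layer 5
G0 Z16.43
G0 X14.00 Y7.00
G1 X10.50 Y13.06
G1 X3.50 Y13.06
G1 X0.00 Y7.00
G1 X3.50 Y0.94
G1 X10.50 Y0.94
G1 X14.00 Y7.00
; layer 6
G0 Z19.71
G0 X14.00 Y7.00
G1 X10.50 Y13.06
G1 X3.50 Y13.06
G1 X0.00 Y7.00
G1 X3.50 Y0.94
G1 X10.50 Y0.94
G1 X14.00 Y7.00
; layer 7
G0 Z23.00
G0 X14.00 Y7.00
G1 X10.50 Y13.06
G1 X3.50 Y13.06
G1 X0.00 Y7.00
G1 X3.50 Y0.94
G1 X10.50 Y0.94
G1 X14.00 Y7.00
M2 ; end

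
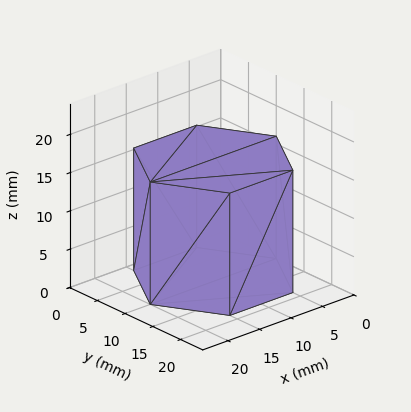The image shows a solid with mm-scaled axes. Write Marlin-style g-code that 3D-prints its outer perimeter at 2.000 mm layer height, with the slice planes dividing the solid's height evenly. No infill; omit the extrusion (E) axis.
Reading the render: the shape is a regular 6-sided prism (a cylinder approximated with 6 flat sides), circumscribed radius ≈ 10 mm, height ≈ 16 mm (dimensions read to the nearest mm from the axis ticks). For the g-code, the solid's height is divided into equal slices at the stated Δz and each level perimeter traced with G1 moves after a G0 lift.

; perimeter-only toolpath
G21 ; units = mm
G90 ; absolute positioning
G28 ; home
; layer 1
G0 Z2.000
G0 X20.000 Y10.000
G1 X15.000 Y18.660
G1 X5.000 Y18.660
G1 X0.000 Y10.000
G1 X5.000 Y1.340
G1 X15.000 Y1.340
G1 X20.000 Y10.000
; layer 2
G0 Z4.000
G0 X20.000 Y10.000
G1 X15.000 Y18.660
G1 X5.000 Y18.660
G1 X0.000 Y10.000
G1 X5.000 Y1.340
G1 X15.000 Y1.340
G1 X20.000 Y10.000
; layer 3
G0 Z6.000
G0 X20.000 Y10.000
G1 X15.000 Y18.660
G1 X5.000 Y18.660
G1 X0.000 Y10.000
G1 X5.000 Y1.340
G1 X15.000 Y1.340
G1 X20.000 Y10.000
; layer 4
G0 Z8.000
G0 X20.000 Y10.000
G1 X15.000 Y18.660
G1 X5.000 Y18.660
G1 X0.000 Y10.000
G1 X5.000 Y1.340
G1 X15.000 Y1.340
G1 X20.000 Y10.000
; layer 5
G0 Z10.000
G0 X20.000 Y10.000
G1 X15.000 Y18.660
G1 X5.000 Y18.660
G1 X0.000 Y10.000
G1 X5.000 Y1.340
G1 X15.000 Y1.340
G1 X20.000 Y10.000
; layer 6
G0 Z12.000
G0 X20.000 Y10.000
G1 X15.000 Y18.660
G1 X5.000 Y18.660
G1 X0.000 Y10.000
G1 X5.000 Y1.340
G1 X15.000 Y1.340
G1 X20.000 Y10.000
; layer 7
G0 Z14.000
G0 X20.000 Y10.000
G1 X15.000 Y18.660
G1 X5.000 Y18.660
G1 X0.000 Y10.000
G1 X5.000 Y1.340
G1 X15.000 Y1.340
G1 X20.000 Y10.000
; layer 8
G0 Z16.000
G0 X20.000 Y10.000
G1 X15.000 Y18.660
G1 X5.000 Y18.660
G1 X0.000 Y10.000
G1 X5.000 Y1.340
G1 X15.000 Y1.340
G1 X20.000 Y10.000
M2 ; end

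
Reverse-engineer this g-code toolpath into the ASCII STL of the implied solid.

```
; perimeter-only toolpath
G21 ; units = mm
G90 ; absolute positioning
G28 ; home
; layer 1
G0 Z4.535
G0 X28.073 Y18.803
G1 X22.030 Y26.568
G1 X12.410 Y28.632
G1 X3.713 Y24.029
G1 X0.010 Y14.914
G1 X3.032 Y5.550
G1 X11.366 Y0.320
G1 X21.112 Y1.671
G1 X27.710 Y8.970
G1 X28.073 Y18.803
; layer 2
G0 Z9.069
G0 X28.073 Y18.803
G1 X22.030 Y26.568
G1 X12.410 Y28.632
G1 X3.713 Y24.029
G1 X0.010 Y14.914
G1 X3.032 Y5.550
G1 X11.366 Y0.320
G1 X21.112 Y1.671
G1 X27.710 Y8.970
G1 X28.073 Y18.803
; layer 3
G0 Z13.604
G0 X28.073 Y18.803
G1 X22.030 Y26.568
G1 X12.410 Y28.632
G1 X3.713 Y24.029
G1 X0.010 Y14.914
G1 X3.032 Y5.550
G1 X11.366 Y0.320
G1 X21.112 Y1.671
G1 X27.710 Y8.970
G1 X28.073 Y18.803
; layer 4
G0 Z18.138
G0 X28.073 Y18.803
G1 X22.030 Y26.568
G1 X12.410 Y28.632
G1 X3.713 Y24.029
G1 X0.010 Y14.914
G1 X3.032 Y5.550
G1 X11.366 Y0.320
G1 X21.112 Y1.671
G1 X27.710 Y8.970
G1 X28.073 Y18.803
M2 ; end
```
solid part
  facet normal 0.0000 0.0000 -1.0000
    outer loop
      vertex 12.410 28.632 0.000
      vertex 22.030 26.568 0.000
      vertex 28.073 18.803 0.000
    endloop
  endfacet
  facet normal 0.0000 0.0000 -1.0000
    outer loop
      vertex 3.713 24.029 0.000
      vertex 12.410 28.632 0.000
      vertex 28.073 18.803 0.000
    endloop
  endfacet
  facet normal 0.0000 0.0000 -1.0000
    outer loop
      vertex 0.010 14.914 0.000
      vertex 3.713 24.029 0.000
      vertex 28.073 18.803 0.000
    endloop
  endfacet
  facet normal 0.0000 0.0000 -1.0000
    outer loop
      vertex 3.032 5.550 0.000
      vertex 0.010 14.914 0.000
      vertex 28.073 18.803 0.000
    endloop
  endfacet
  facet normal 0.0000 0.0000 -1.0000
    outer loop
      vertex 11.366 0.320 0.000
      vertex 3.032 5.550 0.000
      vertex 28.073 18.803 0.000
    endloop
  endfacet
  facet normal 0.0000 0.0000 -1.0000
    outer loop
      vertex 21.112 1.671 0.000
      vertex 11.366 0.320 0.000
      vertex 28.073 18.803 0.000
    endloop
  endfacet
  facet normal 0.0000 0.0000 -1.0000
    outer loop
      vertex 27.710 8.970 0.000
      vertex 21.112 1.671 0.000
      vertex 28.073 18.803 0.000
    endloop
  endfacet
  facet normal 0.0000 0.0000 1.0000
    outer loop
      vertex 28.073 18.803 18.138
      vertex 22.030 26.568 18.138
      vertex 12.410 28.632 18.138
    endloop
  endfacet
  facet normal 0.0000 0.0000 1.0000
    outer loop
      vertex 28.073 18.803 18.138
      vertex 12.410 28.632 18.138
      vertex 3.713 24.029 18.138
    endloop
  endfacet
  facet normal 0.0000 0.0000 1.0000
    outer loop
      vertex 28.073 18.803 18.138
      vertex 3.713 24.029 18.138
      vertex 0.010 14.914 18.138
    endloop
  endfacet
  facet normal 0.0000 0.0000 1.0000
    outer loop
      vertex 28.073 18.803 18.138
      vertex 0.010 14.914 18.138
      vertex 3.032 5.550 18.138
    endloop
  endfacet
  facet normal 0.0000 0.0000 1.0000
    outer loop
      vertex 28.073 18.803 18.138
      vertex 3.032 5.550 18.138
      vertex 11.366 0.320 18.138
    endloop
  endfacet
  facet normal 0.0000 0.0000 1.0000
    outer loop
      vertex 28.073 18.803 18.138
      vertex 11.366 0.320 18.138
      vertex 21.112 1.671 18.138
    endloop
  endfacet
  facet normal 0.0000 0.0000 1.0000
    outer loop
      vertex 28.073 18.803 18.138
      vertex 21.112 1.671 18.138
      vertex 27.710 8.970 18.138
    endloop
  endfacet
  facet normal 0.7892 0.6142 0.0000
    outer loop
      vertex 28.073 18.803 0.000
      vertex 22.030 26.568 0.000
      vertex 22.030 26.568 18.138
    endloop
  endfacet
  facet normal 0.7892 0.6142 0.0000
    outer loop
      vertex 28.073 18.803 0.000
      vertex 22.030 26.568 18.138
      vertex 28.073 18.803 18.138
    endloop
  endfacet
  facet normal 0.2098 0.9777 0.0000
    outer loop
      vertex 22.030 26.568 0.000
      vertex 12.410 28.632 0.000
      vertex 12.410 28.632 18.138
    endloop
  endfacet
  facet normal 0.2098 0.9777 0.0000
    outer loop
      vertex 22.030 26.568 0.000
      vertex 12.410 28.632 18.138
      vertex 22.030 26.568 18.138
    endloop
  endfacet
  facet normal -0.4678 0.8838 0.0000
    outer loop
      vertex 12.410 28.632 0.000
      vertex 3.713 24.029 0.000
      vertex 3.713 24.029 18.138
    endloop
  endfacet
  facet normal -0.4678 0.8838 0.0000
    outer loop
      vertex 12.410 28.632 0.000
      vertex 3.713 24.029 18.138
      vertex 12.410 28.632 18.138
    endloop
  endfacet
  facet normal -0.9265 0.3764 0.0000
    outer loop
      vertex 3.713 24.029 0.000
      vertex 0.010 14.914 0.000
      vertex 0.010 14.914 18.138
    endloop
  endfacet
  facet normal -0.9265 0.3764 0.0000
    outer loop
      vertex 3.713 24.029 0.000
      vertex 0.010 14.914 18.138
      vertex 3.713 24.029 18.138
    endloop
  endfacet
  facet normal -0.9517 -0.3071 0.0000
    outer loop
      vertex 0.010 14.914 0.000
      vertex 3.032 5.550 0.000
      vertex 3.032 5.550 18.138
    endloop
  endfacet
  facet normal -0.9517 -0.3071 0.0000
    outer loop
      vertex 0.010 14.914 0.000
      vertex 3.032 5.550 18.138
      vertex 0.010 14.914 18.138
    endloop
  endfacet
  facet normal -0.5316 -0.8470 0.0000
    outer loop
      vertex 3.032 5.550 0.000
      vertex 11.366 0.320 0.000
      vertex 11.366 0.320 18.138
    endloop
  endfacet
  facet normal -0.5316 -0.8470 0.0000
    outer loop
      vertex 3.032 5.550 0.000
      vertex 11.366 0.320 18.138
      vertex 3.032 5.550 18.138
    endloop
  endfacet
  facet normal 0.1373 -0.9905 0.0000
    outer loop
      vertex 11.366 0.320 0.000
      vertex 21.112 1.671 0.000
      vertex 21.112 1.671 18.138
    endloop
  endfacet
  facet normal 0.1373 -0.9905 0.0000
    outer loop
      vertex 11.366 0.320 0.000
      vertex 21.112 1.671 18.138
      vertex 11.366 0.320 18.138
    endloop
  endfacet
  facet normal 0.7418 -0.6706 0.0000
    outer loop
      vertex 21.112 1.671 0.000
      vertex 27.710 8.970 0.000
      vertex 27.710 8.970 18.138
    endloop
  endfacet
  facet normal 0.7418 -0.6706 0.0000
    outer loop
      vertex 21.112 1.671 0.000
      vertex 27.710 8.970 18.138
      vertex 21.112 1.671 18.138
    endloop
  endfacet
  facet normal 0.9993 -0.0369 0.0000
    outer loop
      vertex 27.710 8.970 0.000
      vertex 28.073 18.803 0.000
      vertex 28.073 18.803 18.138
    endloop
  endfacet
  facet normal 0.9993 -0.0369 0.0000
    outer loop
      vertex 27.710 8.970 0.000
      vertex 28.073 18.803 18.138
      vertex 27.710 8.970 18.138
    endloop
  endfacet
endsolid part

The G0 Z moves step by Δz≈4.535 mm. Every layer's G1 loop is the same polygon, so the solid is a straight extrusion of it from z=0 to z≈18.1. Closing with flat bottom and top caps and triangulating gives 32 facets — a regular 9-sided prism (a cylinder approximated with 9 flat sides), circumscribed radius ≈ 14.4 mm, height ≈ 18.1 mm.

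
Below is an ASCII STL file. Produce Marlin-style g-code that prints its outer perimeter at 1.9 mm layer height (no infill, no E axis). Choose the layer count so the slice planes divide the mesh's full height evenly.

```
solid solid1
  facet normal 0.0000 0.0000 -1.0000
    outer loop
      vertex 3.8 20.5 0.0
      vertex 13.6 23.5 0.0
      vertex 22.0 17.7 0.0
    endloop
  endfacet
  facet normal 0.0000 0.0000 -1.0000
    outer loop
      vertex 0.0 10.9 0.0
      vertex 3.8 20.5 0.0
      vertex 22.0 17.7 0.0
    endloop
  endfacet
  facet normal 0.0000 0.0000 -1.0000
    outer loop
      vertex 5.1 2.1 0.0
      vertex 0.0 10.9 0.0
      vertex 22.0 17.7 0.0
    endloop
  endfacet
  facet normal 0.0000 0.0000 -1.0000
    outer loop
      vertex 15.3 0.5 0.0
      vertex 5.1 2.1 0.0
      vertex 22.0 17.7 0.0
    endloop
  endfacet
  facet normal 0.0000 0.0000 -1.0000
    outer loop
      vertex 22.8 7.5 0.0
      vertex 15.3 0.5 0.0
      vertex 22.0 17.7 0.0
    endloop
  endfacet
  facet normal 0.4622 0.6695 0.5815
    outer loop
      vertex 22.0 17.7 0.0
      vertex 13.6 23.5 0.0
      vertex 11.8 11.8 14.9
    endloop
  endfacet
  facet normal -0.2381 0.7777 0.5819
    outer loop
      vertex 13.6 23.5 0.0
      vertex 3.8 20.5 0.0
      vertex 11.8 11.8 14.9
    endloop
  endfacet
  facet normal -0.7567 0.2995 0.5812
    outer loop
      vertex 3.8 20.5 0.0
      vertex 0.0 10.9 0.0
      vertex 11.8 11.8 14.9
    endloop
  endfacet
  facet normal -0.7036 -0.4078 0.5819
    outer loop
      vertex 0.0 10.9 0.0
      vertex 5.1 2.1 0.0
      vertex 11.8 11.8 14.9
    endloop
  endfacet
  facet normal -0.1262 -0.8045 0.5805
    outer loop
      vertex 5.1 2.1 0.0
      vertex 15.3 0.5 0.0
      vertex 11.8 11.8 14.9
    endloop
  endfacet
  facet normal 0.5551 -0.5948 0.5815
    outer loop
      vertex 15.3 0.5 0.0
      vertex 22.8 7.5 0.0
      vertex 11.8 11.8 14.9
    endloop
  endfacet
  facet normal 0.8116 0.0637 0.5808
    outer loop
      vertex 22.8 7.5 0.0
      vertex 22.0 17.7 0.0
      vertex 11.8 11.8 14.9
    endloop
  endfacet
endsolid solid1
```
; perimeter-only toolpath
G21 ; units = mm
G90 ; absolute positioning
G28 ; home
; layer 1
G0 Z1.9
G0 X20.7 Y17.0
G1 X13.4 Y22.0
G1 X4.8 Y19.4
G1 X1.5 Y11.0
G1 X5.9 Y3.3
G1 X14.9 Y1.9
G1 X21.4 Y8.0
G1 X20.7 Y17.0
; layer 2
G0 Z3.7
G0 X19.4 Y16.2
G1 X13.1 Y20.6
G1 X5.8 Y18.3
G1 X3.0 Y11.1
G1 X6.8 Y4.5
G1 X14.4 Y3.3
G1 X20.1 Y8.6
G1 X19.4 Y16.2
; layer 3
G0 Z5.6
G0 X18.2 Y15.5
G1 X12.9 Y19.1
G1 X6.8 Y17.2
G1 X4.4 Y11.2
G1 X7.6 Y5.7
G1 X14.0 Y4.7
G1 X18.7 Y9.1
G1 X18.2 Y15.5
; layer 4
G0 Z7.5
G0 X16.9 Y14.8
G1 X12.7 Y17.6
G1 X7.8 Y16.1
G1 X5.9 Y11.4
G1 X8.4 Y7.0
G1 X13.6 Y6.2
G1 X17.3 Y9.7
G1 X16.9 Y14.8
; layer 5
G0 Z9.3
G0 X15.6 Y14.0
G1 X12.5 Y16.2
G1 X8.8 Y15.1
G1 X7.4 Y11.5
G1 X9.3 Y8.2
G1 X13.1 Y7.6
G1 X15.9 Y10.2
G1 X15.6 Y14.0
; layer 6
G0 Z11.2
G0 X14.4 Y13.3
G1 X12.3 Y14.7
G1 X9.8 Y14.0
G1 X8.9 Y11.6
G1 X10.1 Y9.4
G1 X12.7 Y9.0
G1 X14.6 Y10.7
G1 X14.4 Y13.3
; layer 7
G0 Z13.0
G0 X13.1 Y12.5
G1 X12.0 Y13.3
G1 X10.8 Y12.9
G1 X10.3 Y11.7
G1 X11.0 Y10.6
G1 X12.2 Y10.4
G1 X13.2 Y11.3
G1 X13.1 Y12.5
M2 ; end

The solid is a regular 7-sided pyramid, base circumscribed radius ≈ 11.8 mm, apex at z ≈ 14.9 mm. Slicing at Δz = 1.9 mm — 8 equal slices spanning the solid's height, so layer i sits at z = i·h/8 — gives 7 non-empty perimeters. Each is a 7-segment closed polygon; G0 lifts to the layer z and rapids to the start vertex, then G1 traces the edges. The cross-section shrinks linearly with z (the slice at the apex is degenerate and omitted).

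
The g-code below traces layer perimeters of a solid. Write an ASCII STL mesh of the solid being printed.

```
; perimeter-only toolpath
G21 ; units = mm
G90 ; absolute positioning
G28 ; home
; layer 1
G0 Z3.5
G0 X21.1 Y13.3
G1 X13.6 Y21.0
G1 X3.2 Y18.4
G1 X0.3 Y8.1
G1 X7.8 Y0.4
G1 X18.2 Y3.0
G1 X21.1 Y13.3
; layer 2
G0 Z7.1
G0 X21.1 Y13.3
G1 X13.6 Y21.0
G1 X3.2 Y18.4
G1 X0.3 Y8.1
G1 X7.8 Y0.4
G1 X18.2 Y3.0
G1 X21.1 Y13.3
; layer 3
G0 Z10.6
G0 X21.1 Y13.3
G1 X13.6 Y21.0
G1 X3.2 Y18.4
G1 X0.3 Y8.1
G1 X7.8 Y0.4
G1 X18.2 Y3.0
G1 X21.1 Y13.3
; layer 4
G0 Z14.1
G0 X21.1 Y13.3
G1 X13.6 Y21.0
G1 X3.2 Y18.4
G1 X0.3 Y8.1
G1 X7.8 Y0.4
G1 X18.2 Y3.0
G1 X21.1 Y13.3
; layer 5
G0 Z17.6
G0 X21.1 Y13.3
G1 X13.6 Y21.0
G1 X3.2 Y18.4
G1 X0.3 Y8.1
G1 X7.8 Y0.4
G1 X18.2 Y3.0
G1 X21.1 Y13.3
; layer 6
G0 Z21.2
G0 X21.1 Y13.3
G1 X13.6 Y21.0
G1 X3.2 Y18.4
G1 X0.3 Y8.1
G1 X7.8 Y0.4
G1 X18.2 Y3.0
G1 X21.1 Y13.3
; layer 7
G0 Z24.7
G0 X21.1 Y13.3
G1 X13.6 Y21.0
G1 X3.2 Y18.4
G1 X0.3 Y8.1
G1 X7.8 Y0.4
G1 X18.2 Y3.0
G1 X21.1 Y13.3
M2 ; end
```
solid part
  facet normal 0.0000 0.0000 -1.0000
    outer loop
      vertex 3.2 18.4 0.0
      vertex 13.6 21.0 0.0
      vertex 21.1 13.3 0.0
    endloop
  endfacet
  facet normal 0.0000 0.0000 -1.0000
    outer loop
      vertex 0.3 8.1 0.0
      vertex 3.2 18.4 0.0
      vertex 21.1 13.3 0.0
    endloop
  endfacet
  facet normal 0.0000 0.0000 -1.0000
    outer loop
      vertex 7.8 0.4 0.0
      vertex 0.3 8.1 0.0
      vertex 21.1 13.3 0.0
    endloop
  endfacet
  facet normal 0.0000 0.0000 -1.0000
    outer loop
      vertex 18.2 3.0 0.0
      vertex 7.8 0.4 0.0
      vertex 21.1 13.3 0.0
    endloop
  endfacet
  facet normal 0.0000 0.0000 1.0000
    outer loop
      vertex 21.1 13.3 24.7
      vertex 13.6 21.0 24.7
      vertex 3.2 18.4 24.7
    endloop
  endfacet
  facet normal 0.0000 0.0000 1.0000
    outer loop
      vertex 21.1 13.3 24.7
      vertex 3.2 18.4 24.7
      vertex 0.3 8.1 24.7
    endloop
  endfacet
  facet normal 0.0000 0.0000 1.0000
    outer loop
      vertex 21.1 13.3 24.7
      vertex 0.3 8.1 24.7
      vertex 7.8 0.4 24.7
    endloop
  endfacet
  facet normal 0.0000 0.0000 1.0000
    outer loop
      vertex 21.1 13.3 24.7
      vertex 7.8 0.4 24.7
      vertex 18.2 3.0 24.7
    endloop
  endfacet
  facet normal 0.7163 0.6977 0.0000
    outer loop
      vertex 21.1 13.3 0.0
      vertex 13.6 21.0 0.0
      vertex 13.6 21.0 24.7
    endloop
  endfacet
  facet normal 0.7163 0.6977 0.0000
    outer loop
      vertex 21.1 13.3 0.0
      vertex 13.6 21.0 24.7
      vertex 21.1 13.3 24.7
    endloop
  endfacet
  facet normal -0.2425 0.9701 0.0000
    outer loop
      vertex 13.6 21.0 0.0
      vertex 3.2 18.4 0.0
      vertex 3.2 18.4 24.7
    endloop
  endfacet
  facet normal -0.2425 0.9701 0.0000
    outer loop
      vertex 13.6 21.0 0.0
      vertex 3.2 18.4 24.7
      vertex 13.6 21.0 24.7
    endloop
  endfacet
  facet normal -0.9626 0.2710 0.0000
    outer loop
      vertex 3.2 18.4 0.0
      vertex 0.3 8.1 0.0
      vertex 0.3 8.1 24.7
    endloop
  endfacet
  facet normal -0.9626 0.2710 0.0000
    outer loop
      vertex 3.2 18.4 0.0
      vertex 0.3 8.1 24.7
      vertex 3.2 18.4 24.7
    endloop
  endfacet
  facet normal -0.7163 -0.6977 0.0000
    outer loop
      vertex 0.3 8.1 0.0
      vertex 7.8 0.4 0.0
      vertex 7.8 0.4 24.7
    endloop
  endfacet
  facet normal -0.7163 -0.6977 0.0000
    outer loop
      vertex 0.3 8.1 0.0
      vertex 7.8 0.4 24.7
      vertex 0.3 8.1 24.7
    endloop
  endfacet
  facet normal 0.2425 -0.9701 0.0000
    outer loop
      vertex 7.8 0.4 0.0
      vertex 18.2 3.0 0.0
      vertex 18.2 3.0 24.7
    endloop
  endfacet
  facet normal 0.2425 -0.9701 0.0000
    outer loop
      vertex 7.8 0.4 0.0
      vertex 18.2 3.0 24.7
      vertex 7.8 0.4 24.7
    endloop
  endfacet
  facet normal 0.9626 -0.2710 0.0000
    outer loop
      vertex 18.2 3.0 0.0
      vertex 21.1 13.3 0.0
      vertex 21.1 13.3 24.7
    endloop
  endfacet
  facet normal 0.9626 -0.2710 0.0000
    outer loop
      vertex 18.2 3.0 0.0
      vertex 21.1 13.3 24.7
      vertex 18.2 3.0 24.7
    endloop
  endfacet
endsolid part

The G0 Z moves step by Δz≈3.5 mm. Every layer's G1 loop is the same polygon, so the solid is a straight extrusion of it from z=0 to z≈24.7. Closing with flat bottom and top caps and triangulating gives 20 facets — a regular 6-sided prism (a cylinder approximated with 6 flat sides), circumscribed radius ≈ 10.7 mm, height ≈ 24.7 mm.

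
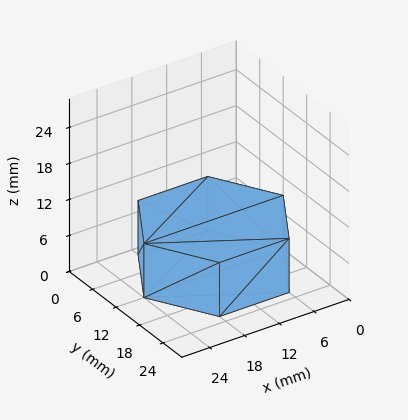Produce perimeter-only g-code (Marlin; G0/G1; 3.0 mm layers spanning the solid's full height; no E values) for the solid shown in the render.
Reading the render: the shape is a regular 6-sided prism (a cylinder approximated with 6 flat sides), circumscribed radius ≈ 12 mm, height ≈ 9 mm (dimensions read to the nearest mm from the axis ticks). For the g-code, the solid's height is divided into equal slices at the stated Δz and each level perimeter traced with G1 moves after a G0 lift.

; perimeter-only toolpath
G21 ; units = mm
G90 ; absolute positioning
G28 ; home
; layer 1
G0 Z3.0
G0 X24.0 Y12.0
G1 X18.0 Y22.4
G1 X6.0 Y22.4
G1 X0.0 Y12.0
G1 X6.0 Y1.6
G1 X18.0 Y1.6
G1 X24.0 Y12.0
; layer 2
G0 Z6.0
G0 X24.0 Y12.0
G1 X18.0 Y22.4
G1 X6.0 Y22.4
G1 X0.0 Y12.0
G1 X6.0 Y1.6
G1 X18.0 Y1.6
G1 X24.0 Y12.0
; layer 3
G0 Z9.0
G0 X24.0 Y12.0
G1 X18.0 Y22.4
G1 X6.0 Y22.4
G1 X0.0 Y12.0
G1 X6.0 Y1.6
G1 X18.0 Y1.6
G1 X24.0 Y12.0
M2 ; end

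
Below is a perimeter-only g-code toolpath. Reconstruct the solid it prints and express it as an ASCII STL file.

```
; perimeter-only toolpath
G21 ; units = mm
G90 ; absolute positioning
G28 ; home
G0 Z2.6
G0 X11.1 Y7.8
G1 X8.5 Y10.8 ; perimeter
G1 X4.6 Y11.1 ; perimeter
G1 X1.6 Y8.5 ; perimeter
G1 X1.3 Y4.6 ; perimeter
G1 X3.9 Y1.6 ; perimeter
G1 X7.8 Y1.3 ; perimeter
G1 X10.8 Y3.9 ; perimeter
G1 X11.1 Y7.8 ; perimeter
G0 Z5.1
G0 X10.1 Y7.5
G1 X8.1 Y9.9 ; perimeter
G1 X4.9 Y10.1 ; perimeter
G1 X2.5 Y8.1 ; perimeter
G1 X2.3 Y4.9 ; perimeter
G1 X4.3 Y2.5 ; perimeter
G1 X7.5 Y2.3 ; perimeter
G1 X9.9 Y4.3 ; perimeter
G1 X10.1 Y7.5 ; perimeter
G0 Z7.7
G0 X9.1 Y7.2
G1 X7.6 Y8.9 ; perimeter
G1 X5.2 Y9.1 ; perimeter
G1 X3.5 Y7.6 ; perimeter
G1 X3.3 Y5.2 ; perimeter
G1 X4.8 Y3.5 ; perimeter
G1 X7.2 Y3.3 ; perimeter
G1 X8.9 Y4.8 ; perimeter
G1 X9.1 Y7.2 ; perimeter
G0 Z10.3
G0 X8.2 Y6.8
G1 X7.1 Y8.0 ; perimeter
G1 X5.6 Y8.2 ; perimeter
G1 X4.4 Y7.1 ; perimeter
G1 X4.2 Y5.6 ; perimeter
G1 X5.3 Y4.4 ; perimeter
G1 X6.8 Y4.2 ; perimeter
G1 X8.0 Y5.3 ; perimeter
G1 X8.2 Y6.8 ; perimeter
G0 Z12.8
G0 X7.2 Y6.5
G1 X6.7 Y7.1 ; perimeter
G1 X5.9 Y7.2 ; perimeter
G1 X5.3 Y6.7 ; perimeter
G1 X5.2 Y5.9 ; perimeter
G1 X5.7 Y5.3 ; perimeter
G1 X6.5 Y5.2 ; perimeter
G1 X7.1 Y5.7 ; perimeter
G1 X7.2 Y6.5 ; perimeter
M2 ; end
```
solid part
  facet normal 0.0000 0.0000 -1.0000
    outer loop
      vertex 4.3 12.1 0.0
      vertex 9.0 11.7 0.0
      vertex 12.1 8.1 0.0
    endloop
  endfacet
  facet normal 0.0000 0.0000 -1.0000
    outer loop
      vertex 0.7 9.0 0.0
      vertex 4.3 12.1 0.0
      vertex 12.1 8.1 0.0
    endloop
  endfacet
  facet normal 0.0000 0.0000 -1.0000
    outer loop
      vertex 0.3 4.3 0.0
      vertex 0.7 9.0 0.0
      vertex 12.1 8.1 0.0
    endloop
  endfacet
  facet normal 0.0000 0.0000 -1.0000
    outer loop
      vertex 3.4 0.7 0.0
      vertex 0.3 4.3 0.0
      vertex 12.1 8.1 0.0
    endloop
  endfacet
  facet normal 0.0000 0.0000 -1.0000
    outer loop
      vertex 8.1 0.3 0.0
      vertex 3.4 0.7 0.0
      vertex 12.1 8.1 0.0
    endloop
  endfacet
  facet normal 0.0000 0.0000 -1.0000
    outer loop
      vertex 11.7 3.4 0.0
      vertex 8.1 0.3 0.0
      vertex 12.1 8.1 0.0
    endloop
  endfacet
  facet normal 0.7105 0.6118 0.3477
    outer loop
      vertex 12.1 8.1 0.0
      vertex 9.0 11.7 0.0
      vertex 6.2 6.2 15.4
    endloop
  endfacet
  facet normal 0.0795 0.9341 0.3481
    outer loop
      vertex 9.0 11.7 0.0
      vertex 4.3 12.1 0.0
      vertex 6.2 6.2 15.4
    endloop
  endfacet
  facet normal -0.6118 0.7105 0.3477
    outer loop
      vertex 4.3 12.1 0.0
      vertex 0.7 9.0 0.0
      vertex 6.2 6.2 15.4
    endloop
  endfacet
  facet normal -0.9341 0.0795 0.3481
    outer loop
      vertex 0.7 9.0 0.0
      vertex 0.3 4.3 0.0
      vertex 6.2 6.2 15.4
    endloop
  endfacet
  facet normal -0.7105 -0.6118 0.3477
    outer loop
      vertex 0.3 4.3 0.0
      vertex 3.4 0.7 0.0
      vertex 6.2 6.2 15.4
    endloop
  endfacet
  facet normal -0.0795 -0.9341 0.3481
    outer loop
      vertex 3.4 0.7 0.0
      vertex 8.1 0.3 0.0
      vertex 6.2 6.2 15.4
    endloop
  endfacet
  facet normal 0.6118 -0.7105 0.3477
    outer loop
      vertex 8.1 0.3 0.0
      vertex 11.7 3.4 0.0
      vertex 6.2 6.2 15.4
    endloop
  endfacet
  facet normal 0.9341 -0.0795 0.3481
    outer loop
      vertex 11.7 3.4 0.0
      vertex 12.1 8.1 0.0
      vertex 6.2 6.2 15.4
    endloop
  endfacet
endsolid part

The G0 Z moves step by Δz≈2.6 mm. The G1 loops shrink linearly with z, so the solid tapers from its base footprint up to z≈15.4. Closing with a flat bottom cap and the tapered top and triangulating gives 14 facets — a regular 8-sided pyramid, base circumscribed radius ≈ 6.2 mm, apex at z ≈ 15.4 mm.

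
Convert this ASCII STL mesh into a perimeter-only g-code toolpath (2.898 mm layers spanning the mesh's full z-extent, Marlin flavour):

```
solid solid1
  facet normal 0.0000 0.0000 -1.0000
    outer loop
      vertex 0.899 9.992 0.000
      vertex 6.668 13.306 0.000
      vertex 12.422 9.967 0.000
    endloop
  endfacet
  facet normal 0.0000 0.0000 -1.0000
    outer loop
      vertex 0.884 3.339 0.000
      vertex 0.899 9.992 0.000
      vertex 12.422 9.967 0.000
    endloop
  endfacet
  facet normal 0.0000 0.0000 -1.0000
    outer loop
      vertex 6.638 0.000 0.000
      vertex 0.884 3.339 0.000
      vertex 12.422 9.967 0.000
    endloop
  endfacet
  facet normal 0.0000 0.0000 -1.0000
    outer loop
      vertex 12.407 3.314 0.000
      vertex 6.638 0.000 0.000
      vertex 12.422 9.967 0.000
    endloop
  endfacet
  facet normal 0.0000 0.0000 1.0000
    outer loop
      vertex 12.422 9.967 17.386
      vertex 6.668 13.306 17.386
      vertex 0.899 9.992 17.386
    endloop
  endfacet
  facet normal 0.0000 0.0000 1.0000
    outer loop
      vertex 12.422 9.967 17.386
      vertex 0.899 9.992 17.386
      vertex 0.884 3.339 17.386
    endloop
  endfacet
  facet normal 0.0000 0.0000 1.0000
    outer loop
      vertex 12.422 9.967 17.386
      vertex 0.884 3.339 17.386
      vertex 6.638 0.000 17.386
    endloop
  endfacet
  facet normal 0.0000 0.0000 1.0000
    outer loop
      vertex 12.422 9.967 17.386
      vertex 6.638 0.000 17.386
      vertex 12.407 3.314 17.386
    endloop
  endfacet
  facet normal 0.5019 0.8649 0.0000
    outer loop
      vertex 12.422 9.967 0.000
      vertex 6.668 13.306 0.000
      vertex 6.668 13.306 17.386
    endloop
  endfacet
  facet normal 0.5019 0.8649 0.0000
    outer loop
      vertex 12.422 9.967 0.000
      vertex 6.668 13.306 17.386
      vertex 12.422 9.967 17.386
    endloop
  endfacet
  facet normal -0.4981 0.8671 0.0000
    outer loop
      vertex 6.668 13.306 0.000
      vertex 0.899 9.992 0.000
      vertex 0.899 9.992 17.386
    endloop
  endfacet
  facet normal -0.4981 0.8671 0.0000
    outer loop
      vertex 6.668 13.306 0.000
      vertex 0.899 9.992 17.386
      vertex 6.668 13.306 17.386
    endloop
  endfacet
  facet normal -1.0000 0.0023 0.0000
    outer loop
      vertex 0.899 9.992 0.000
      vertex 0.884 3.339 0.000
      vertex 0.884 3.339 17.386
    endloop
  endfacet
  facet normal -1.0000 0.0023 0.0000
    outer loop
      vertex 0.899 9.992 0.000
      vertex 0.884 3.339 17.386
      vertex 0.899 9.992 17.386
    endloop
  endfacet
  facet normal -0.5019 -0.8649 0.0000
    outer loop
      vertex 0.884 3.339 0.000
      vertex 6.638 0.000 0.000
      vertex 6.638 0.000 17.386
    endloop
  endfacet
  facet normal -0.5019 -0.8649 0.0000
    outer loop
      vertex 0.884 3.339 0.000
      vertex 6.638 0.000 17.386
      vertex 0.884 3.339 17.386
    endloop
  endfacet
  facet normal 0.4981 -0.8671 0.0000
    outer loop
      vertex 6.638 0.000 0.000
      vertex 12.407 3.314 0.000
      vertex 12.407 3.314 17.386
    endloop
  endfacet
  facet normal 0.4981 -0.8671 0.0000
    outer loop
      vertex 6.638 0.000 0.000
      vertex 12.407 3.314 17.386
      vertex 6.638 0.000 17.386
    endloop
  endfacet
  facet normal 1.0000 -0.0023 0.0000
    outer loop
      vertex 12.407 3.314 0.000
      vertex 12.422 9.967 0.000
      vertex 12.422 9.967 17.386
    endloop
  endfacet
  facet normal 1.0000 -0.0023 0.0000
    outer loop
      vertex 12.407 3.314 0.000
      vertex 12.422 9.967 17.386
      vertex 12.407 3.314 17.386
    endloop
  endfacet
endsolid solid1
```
; perimeter-only toolpath
G21 ; units = mm
G90 ; absolute positioning
G28 ; home
; layer 1
G0 Z2.898
G0 X12.422 Y9.967
G1 X6.668 Y13.306
G1 X0.899 Y9.992
G1 X0.884 Y3.339
G1 X6.638 Y0.000
G1 X12.407 Y3.314
G1 X12.422 Y9.967
; layer 2
G0 Z5.795
G0 X12.422 Y9.967
G1 X6.668 Y13.306
G1 X0.899 Y9.992
G1 X0.884 Y3.339
G1 X6.638 Y0.000
G1 X12.407 Y3.314
G1 X12.422 Y9.967
; layer 3
G0 Z8.693
G0 X12.422 Y9.967
G1 X6.668 Y13.306
G1 X0.899 Y9.992
G1 X0.884 Y3.339
G1 X6.638 Y0.000
G1 X12.407 Y3.314
G1 X12.422 Y9.967
; layer 4
G0 Z11.591
G0 X12.422 Y9.967
G1 X6.668 Y13.306
G1 X0.899 Y9.992
G1 X0.884 Y3.339
G1 X6.638 Y0.000
G1 X12.407 Y3.314
G1 X12.422 Y9.967
; layer 5
G0 Z14.488
G0 X12.422 Y9.967
G1 X6.668 Y13.306
G1 X0.899 Y9.992
G1 X0.884 Y3.339
G1 X6.638 Y0.000
G1 X12.407 Y3.314
G1 X12.422 Y9.967
; layer 6
G0 Z17.386
G0 X12.422 Y9.967
G1 X6.668 Y13.306
G1 X0.899 Y9.992
G1 X0.884 Y3.339
G1 X6.638 Y0.000
G1 X12.407 Y3.314
G1 X12.422 Y9.967
M2 ; end

The solid is a regular 6-sided prism (a cylinder approximated with 6 flat sides), circumscribed radius ≈ 6.65 mm, height ≈ 17.4 mm. Slicing at Δz = 2.898 mm — 6 equal slices spanning the solid's height, so layer i sits at z = i·h/6 — gives 6 non-empty perimeters. Each is a 6-segment closed polygon; G0 lifts to the layer z and rapids to the start vertex, then G1 traces the edges.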